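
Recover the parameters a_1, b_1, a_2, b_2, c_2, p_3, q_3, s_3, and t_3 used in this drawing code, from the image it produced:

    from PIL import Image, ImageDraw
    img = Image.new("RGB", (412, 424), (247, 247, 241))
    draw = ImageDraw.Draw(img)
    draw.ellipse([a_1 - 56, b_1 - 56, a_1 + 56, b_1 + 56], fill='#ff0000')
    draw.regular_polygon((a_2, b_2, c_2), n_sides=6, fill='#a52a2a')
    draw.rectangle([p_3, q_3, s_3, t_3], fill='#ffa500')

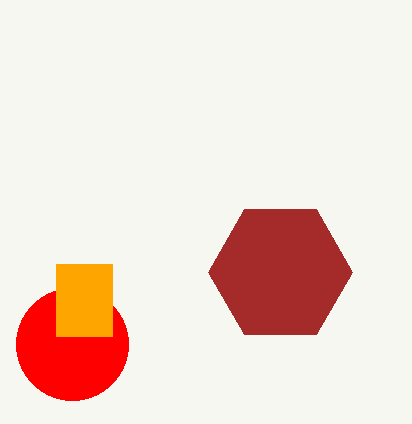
a_1 = 72, b_1 = 344, a_2 = 280, b_2 = 272, c_2 = 72, p_3 = 56, q_3 = 264, s_3 = 112, t_3 = 336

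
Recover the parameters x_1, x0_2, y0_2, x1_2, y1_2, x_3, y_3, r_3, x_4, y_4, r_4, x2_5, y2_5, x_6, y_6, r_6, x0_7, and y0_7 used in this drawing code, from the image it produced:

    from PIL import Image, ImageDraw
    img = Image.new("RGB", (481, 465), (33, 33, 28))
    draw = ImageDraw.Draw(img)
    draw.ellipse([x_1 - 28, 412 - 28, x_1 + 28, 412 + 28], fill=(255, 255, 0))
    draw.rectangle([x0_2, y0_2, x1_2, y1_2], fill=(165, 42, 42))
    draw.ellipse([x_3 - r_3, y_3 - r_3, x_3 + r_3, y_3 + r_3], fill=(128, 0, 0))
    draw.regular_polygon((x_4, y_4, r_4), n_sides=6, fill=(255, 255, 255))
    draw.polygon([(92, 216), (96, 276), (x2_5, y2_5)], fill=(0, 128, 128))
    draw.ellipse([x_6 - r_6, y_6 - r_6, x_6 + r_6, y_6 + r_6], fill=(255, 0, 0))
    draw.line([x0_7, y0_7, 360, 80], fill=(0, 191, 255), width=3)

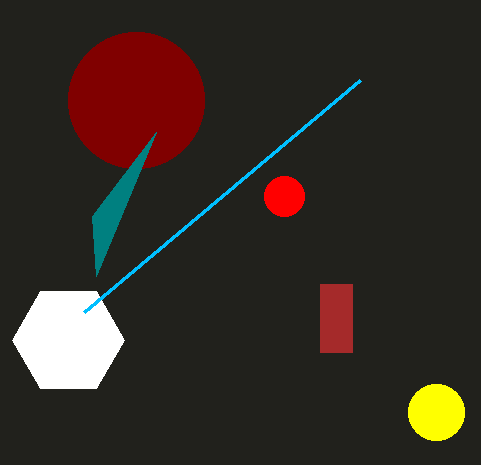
x_1 = 436, x0_2 = 320, y0_2 = 284, x1_2 = 352, y1_2 = 352, x_3 = 136, y_3 = 100, r_3 = 68, x_4 = 68, y_4 = 340, r_4 = 56, x2_5 = 156, y2_5 = 132, x_6 = 284, y_6 = 196, r_6 = 20, x0_7 = 84, y0_7 = 312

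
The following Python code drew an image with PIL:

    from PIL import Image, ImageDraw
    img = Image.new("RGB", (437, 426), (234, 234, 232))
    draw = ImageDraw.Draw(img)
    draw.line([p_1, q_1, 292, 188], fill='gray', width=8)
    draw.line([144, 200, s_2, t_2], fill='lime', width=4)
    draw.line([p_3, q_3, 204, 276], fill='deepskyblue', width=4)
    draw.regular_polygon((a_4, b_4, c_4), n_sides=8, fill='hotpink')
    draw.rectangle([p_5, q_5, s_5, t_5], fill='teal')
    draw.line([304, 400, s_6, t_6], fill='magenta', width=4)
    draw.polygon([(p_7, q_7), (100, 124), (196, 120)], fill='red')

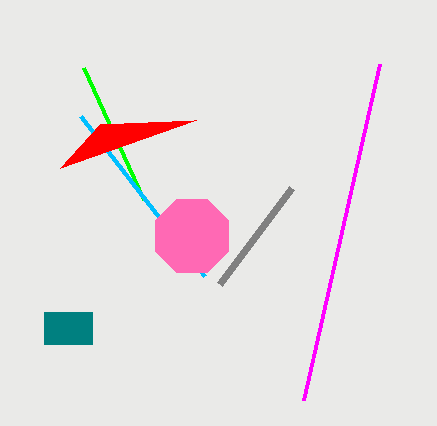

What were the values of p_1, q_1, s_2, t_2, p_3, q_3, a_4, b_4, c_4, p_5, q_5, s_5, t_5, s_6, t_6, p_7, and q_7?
p_1 = 220
q_1 = 284
s_2 = 84
t_2 = 68
p_3 = 80
q_3 = 116
a_4 = 192
b_4 = 236
c_4 = 40
p_5 = 44
q_5 = 312
s_5 = 92
t_5 = 344
s_6 = 380
t_6 = 64
p_7 = 60
q_7 = 168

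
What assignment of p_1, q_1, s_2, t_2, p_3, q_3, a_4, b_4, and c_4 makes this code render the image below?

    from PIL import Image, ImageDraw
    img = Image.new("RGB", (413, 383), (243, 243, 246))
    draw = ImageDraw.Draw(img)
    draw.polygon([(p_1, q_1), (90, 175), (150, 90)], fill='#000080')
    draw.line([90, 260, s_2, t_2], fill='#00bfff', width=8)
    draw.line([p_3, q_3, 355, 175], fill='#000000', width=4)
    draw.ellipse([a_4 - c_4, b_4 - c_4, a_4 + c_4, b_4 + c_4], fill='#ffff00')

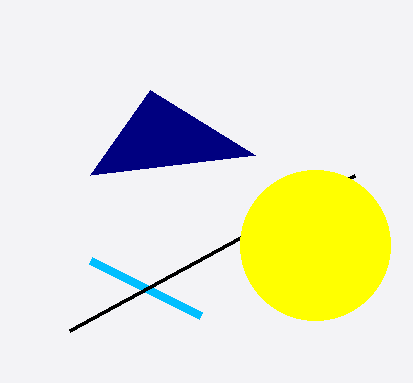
p_1 = 255
q_1 = 155
s_2 = 200
t_2 = 315
p_3 = 70
q_3 = 330
a_4 = 315
b_4 = 245
c_4 = 75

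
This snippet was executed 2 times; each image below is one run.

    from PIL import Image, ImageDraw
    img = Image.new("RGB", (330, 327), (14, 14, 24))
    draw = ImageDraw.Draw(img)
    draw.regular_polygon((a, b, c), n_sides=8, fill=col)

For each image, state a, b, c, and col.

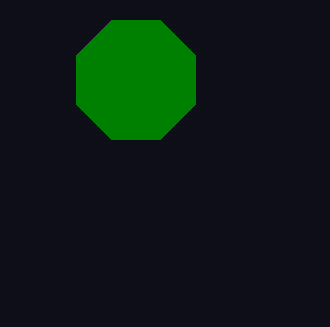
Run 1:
a = 136
b = 80
c = 64
col = 'green'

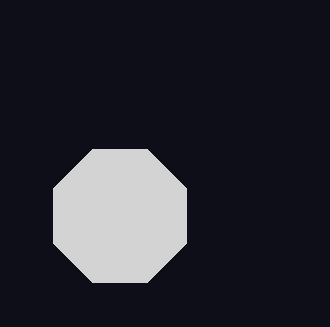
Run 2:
a = 120; b = 216; c = 72; col = 'lightgray'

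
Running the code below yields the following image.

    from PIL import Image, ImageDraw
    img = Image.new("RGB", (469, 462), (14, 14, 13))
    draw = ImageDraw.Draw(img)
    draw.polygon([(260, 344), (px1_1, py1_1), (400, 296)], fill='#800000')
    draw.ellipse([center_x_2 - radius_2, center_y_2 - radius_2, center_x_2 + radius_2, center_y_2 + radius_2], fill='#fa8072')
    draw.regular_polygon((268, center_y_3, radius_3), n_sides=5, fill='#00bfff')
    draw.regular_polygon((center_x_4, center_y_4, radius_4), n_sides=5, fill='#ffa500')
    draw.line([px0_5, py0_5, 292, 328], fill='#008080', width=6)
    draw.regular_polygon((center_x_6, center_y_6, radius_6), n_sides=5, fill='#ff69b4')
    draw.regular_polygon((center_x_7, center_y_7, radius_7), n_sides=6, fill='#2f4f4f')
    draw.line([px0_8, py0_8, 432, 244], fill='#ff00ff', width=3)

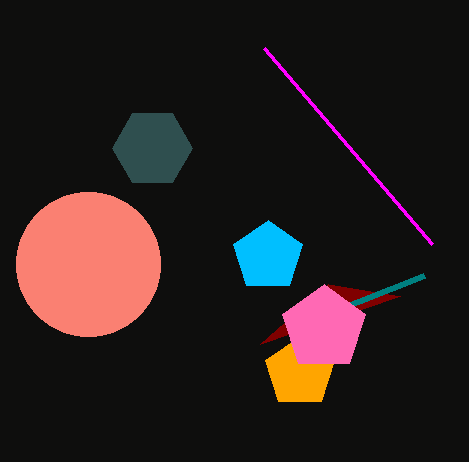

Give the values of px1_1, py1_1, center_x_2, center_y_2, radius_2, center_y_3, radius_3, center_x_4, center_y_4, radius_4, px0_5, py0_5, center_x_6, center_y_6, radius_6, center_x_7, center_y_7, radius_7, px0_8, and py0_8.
px1_1 = 328
py1_1 = 284
center_x_2 = 88
center_y_2 = 264
radius_2 = 72
center_y_3 = 256
radius_3 = 36
center_x_4 = 300
center_y_4 = 372
radius_4 = 36
px0_5 = 424
py0_5 = 276
center_x_6 = 324
center_y_6 = 328
radius_6 = 44
center_x_7 = 152
center_y_7 = 148
radius_7 = 40
px0_8 = 264
py0_8 = 48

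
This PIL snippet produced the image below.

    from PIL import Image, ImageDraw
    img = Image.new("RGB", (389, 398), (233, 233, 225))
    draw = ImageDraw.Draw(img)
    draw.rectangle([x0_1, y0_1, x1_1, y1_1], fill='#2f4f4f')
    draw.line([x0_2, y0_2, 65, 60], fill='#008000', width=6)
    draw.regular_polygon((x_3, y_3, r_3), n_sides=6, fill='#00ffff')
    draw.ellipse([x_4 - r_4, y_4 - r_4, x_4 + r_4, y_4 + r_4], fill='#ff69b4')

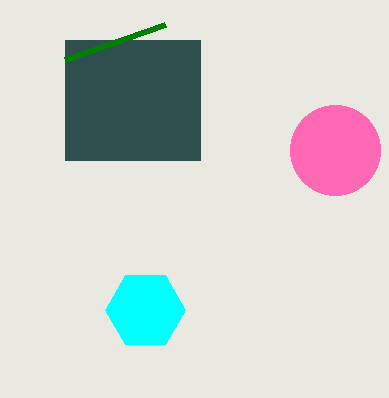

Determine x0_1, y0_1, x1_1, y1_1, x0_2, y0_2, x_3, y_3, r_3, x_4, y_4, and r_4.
x0_1 = 65; y0_1 = 40; x1_1 = 200; y1_1 = 160; x0_2 = 165; y0_2 = 25; x_3 = 145; y_3 = 310; r_3 = 40; x_4 = 335; y_4 = 150; r_4 = 45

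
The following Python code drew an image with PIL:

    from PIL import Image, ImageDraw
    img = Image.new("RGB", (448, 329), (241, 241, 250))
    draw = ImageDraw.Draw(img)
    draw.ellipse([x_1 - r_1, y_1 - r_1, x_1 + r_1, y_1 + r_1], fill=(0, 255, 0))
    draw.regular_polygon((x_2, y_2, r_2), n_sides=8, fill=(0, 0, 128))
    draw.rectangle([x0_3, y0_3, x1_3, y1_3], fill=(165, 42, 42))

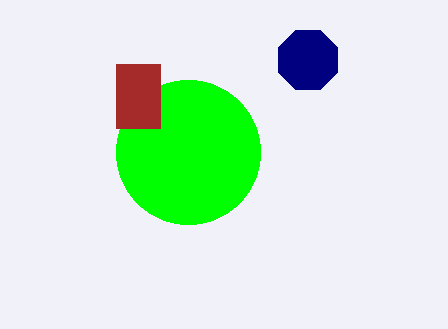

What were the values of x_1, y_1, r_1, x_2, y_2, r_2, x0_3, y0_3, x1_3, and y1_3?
x_1 = 188; y_1 = 152; r_1 = 72; x_2 = 308; y_2 = 60; r_2 = 32; x0_3 = 116; y0_3 = 64; x1_3 = 160; y1_3 = 128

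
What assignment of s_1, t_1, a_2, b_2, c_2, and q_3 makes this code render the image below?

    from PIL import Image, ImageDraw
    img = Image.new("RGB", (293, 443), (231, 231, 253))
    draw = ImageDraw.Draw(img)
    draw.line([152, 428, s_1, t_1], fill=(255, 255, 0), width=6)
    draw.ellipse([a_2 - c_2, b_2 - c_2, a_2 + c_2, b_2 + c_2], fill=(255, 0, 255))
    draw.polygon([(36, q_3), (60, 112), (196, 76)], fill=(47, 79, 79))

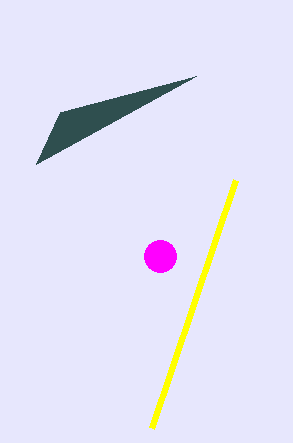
s_1 = 236, t_1 = 180, a_2 = 160, b_2 = 256, c_2 = 16, q_3 = 164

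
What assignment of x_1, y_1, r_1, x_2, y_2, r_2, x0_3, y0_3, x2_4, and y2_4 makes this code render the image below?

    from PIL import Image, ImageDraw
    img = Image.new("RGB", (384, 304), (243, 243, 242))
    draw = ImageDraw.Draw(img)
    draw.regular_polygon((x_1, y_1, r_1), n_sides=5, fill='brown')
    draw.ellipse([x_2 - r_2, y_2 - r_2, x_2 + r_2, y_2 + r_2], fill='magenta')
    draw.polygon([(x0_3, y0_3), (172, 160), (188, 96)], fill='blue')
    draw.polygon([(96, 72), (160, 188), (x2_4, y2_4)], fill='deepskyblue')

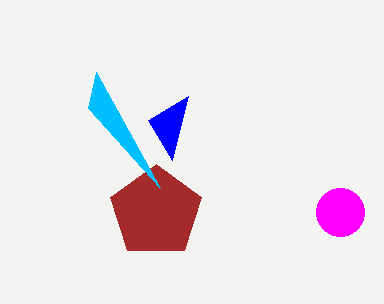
x_1 = 156; y_1 = 212; r_1 = 48; x_2 = 340; y_2 = 212; r_2 = 24; x0_3 = 148; y0_3 = 120; x2_4 = 88; y2_4 = 108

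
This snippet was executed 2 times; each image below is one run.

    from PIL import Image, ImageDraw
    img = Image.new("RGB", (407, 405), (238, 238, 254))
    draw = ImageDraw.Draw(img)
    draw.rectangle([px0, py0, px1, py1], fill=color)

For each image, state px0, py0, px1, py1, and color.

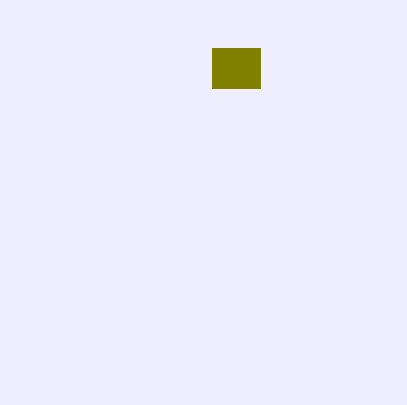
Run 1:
px0 = 212, py0 = 48, px1 = 260, py1 = 88, color = 'olive'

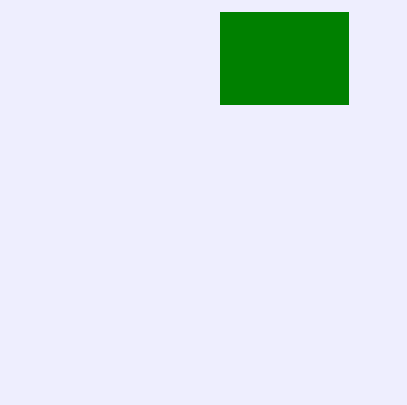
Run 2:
px0 = 220; py0 = 12; px1 = 348; py1 = 104; color = 'green'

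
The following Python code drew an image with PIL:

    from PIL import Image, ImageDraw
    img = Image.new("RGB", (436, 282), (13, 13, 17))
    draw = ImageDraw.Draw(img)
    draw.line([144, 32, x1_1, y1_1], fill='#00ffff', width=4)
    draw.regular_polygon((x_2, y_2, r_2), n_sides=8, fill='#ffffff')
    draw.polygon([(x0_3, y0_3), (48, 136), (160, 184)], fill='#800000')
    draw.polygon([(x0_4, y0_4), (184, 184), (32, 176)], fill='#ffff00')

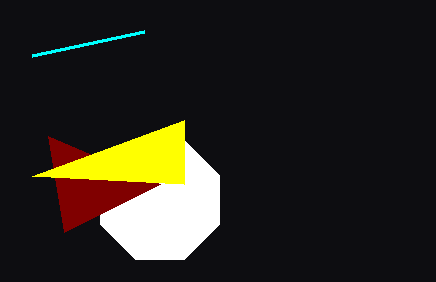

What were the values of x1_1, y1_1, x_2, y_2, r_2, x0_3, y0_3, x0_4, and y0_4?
x1_1 = 32; y1_1 = 56; x_2 = 160; y_2 = 200; r_2 = 64; x0_3 = 64; y0_3 = 232; x0_4 = 184; y0_4 = 120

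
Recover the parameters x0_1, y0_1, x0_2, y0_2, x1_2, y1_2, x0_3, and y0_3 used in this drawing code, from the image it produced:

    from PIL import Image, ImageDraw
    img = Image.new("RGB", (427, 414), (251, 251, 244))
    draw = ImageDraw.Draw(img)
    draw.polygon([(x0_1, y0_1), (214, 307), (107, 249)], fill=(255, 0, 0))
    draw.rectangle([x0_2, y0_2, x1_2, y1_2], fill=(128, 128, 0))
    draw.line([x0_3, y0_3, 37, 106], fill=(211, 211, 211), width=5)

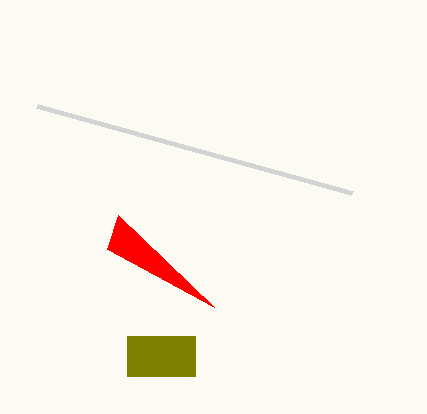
x0_1 = 118
y0_1 = 215
x0_2 = 127
y0_2 = 336
x1_2 = 195
y1_2 = 376
x0_3 = 352
y0_3 = 193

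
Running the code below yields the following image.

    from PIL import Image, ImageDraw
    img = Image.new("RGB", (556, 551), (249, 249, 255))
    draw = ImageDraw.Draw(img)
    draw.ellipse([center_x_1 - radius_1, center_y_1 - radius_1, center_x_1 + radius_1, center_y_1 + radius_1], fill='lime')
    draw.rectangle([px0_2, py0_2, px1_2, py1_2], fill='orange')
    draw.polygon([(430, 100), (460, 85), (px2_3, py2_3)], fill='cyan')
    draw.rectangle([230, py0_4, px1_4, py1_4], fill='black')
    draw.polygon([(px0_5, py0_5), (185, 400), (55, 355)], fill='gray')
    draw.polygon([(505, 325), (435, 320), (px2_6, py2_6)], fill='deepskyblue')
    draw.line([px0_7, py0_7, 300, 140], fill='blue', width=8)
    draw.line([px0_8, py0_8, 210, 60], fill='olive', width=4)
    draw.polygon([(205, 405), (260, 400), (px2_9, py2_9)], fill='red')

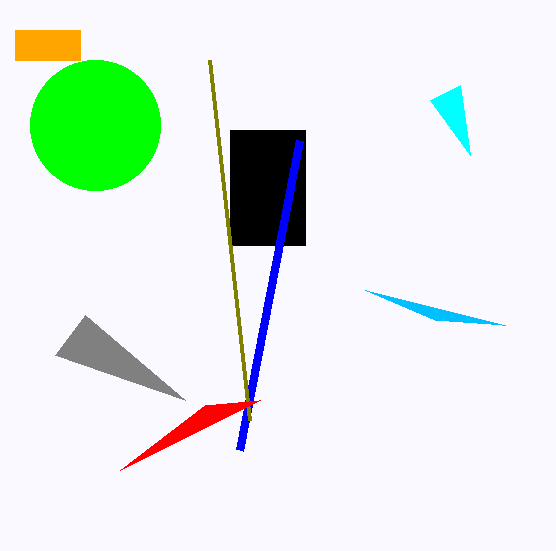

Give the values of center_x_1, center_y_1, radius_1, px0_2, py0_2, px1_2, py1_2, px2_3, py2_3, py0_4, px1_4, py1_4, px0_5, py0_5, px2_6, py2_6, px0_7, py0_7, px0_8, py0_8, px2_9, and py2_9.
center_x_1 = 95, center_y_1 = 125, radius_1 = 65, px0_2 = 15, py0_2 = 30, px1_2 = 80, py1_2 = 60, px2_3 = 470, py2_3 = 155, py0_4 = 130, px1_4 = 305, py1_4 = 245, px0_5 = 85, py0_5 = 315, px2_6 = 365, py2_6 = 290, px0_7 = 240, py0_7 = 450, px0_8 = 250, py0_8 = 420, px2_9 = 120, py2_9 = 470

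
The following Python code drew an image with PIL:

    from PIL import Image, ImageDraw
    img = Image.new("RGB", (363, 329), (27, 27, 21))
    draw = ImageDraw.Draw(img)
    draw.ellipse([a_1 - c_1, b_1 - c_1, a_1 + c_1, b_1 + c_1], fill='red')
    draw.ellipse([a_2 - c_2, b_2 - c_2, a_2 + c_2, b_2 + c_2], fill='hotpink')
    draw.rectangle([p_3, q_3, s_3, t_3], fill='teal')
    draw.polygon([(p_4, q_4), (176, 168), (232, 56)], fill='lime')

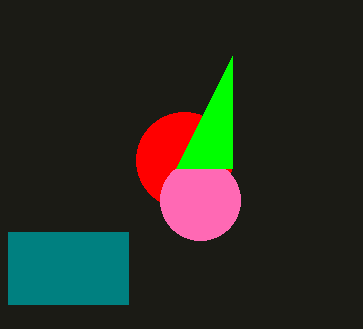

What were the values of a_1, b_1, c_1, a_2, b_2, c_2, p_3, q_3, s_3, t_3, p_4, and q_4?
a_1 = 184
b_1 = 160
c_1 = 48
a_2 = 200
b_2 = 200
c_2 = 40
p_3 = 8
q_3 = 232
s_3 = 128
t_3 = 304
p_4 = 232
q_4 = 168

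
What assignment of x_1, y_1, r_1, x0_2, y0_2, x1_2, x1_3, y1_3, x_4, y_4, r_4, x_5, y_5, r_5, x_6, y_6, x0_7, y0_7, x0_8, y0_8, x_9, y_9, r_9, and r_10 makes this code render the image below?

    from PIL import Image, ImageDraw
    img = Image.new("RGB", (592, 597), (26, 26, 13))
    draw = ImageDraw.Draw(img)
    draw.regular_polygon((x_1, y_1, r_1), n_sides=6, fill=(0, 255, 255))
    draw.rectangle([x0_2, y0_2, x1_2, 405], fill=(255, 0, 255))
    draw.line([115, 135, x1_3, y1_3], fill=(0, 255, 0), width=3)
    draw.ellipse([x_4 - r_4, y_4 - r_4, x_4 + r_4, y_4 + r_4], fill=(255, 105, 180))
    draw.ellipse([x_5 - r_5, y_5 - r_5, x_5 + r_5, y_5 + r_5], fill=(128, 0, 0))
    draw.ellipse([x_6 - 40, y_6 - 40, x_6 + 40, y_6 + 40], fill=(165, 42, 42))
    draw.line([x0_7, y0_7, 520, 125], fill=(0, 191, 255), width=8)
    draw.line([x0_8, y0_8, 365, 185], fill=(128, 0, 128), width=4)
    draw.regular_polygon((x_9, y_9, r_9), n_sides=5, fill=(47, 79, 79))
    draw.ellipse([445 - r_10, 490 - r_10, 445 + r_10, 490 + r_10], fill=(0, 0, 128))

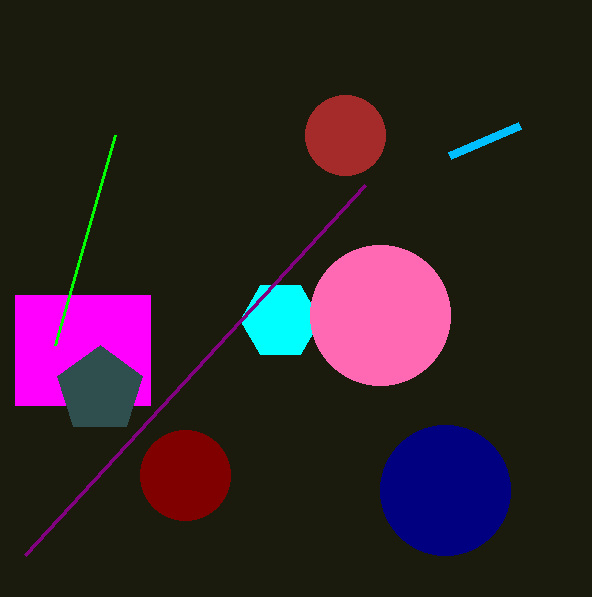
x_1 = 280, y_1 = 320, r_1 = 40, x0_2 = 15, y0_2 = 295, x1_2 = 150, x1_3 = 55, y1_3 = 345, x_4 = 380, y_4 = 315, r_4 = 70, x_5 = 185, y_5 = 475, r_5 = 45, x_6 = 345, y_6 = 135, x0_7 = 450, y0_7 = 155, x0_8 = 25, y0_8 = 555, x_9 = 100, y_9 = 390, r_9 = 45, r_10 = 65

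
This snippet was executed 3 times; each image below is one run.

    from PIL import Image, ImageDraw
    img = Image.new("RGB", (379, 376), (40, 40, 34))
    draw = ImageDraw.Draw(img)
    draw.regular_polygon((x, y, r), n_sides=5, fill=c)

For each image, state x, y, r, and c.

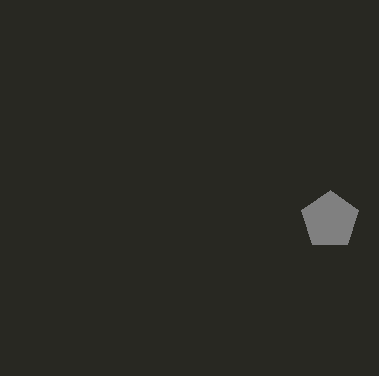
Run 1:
x = 330, y = 220, r = 30, c = 'gray'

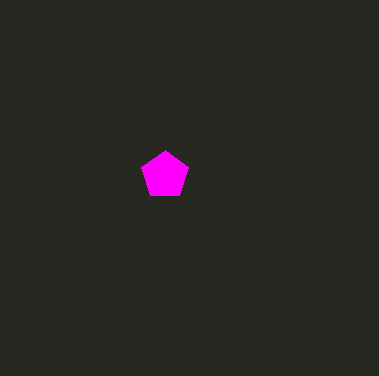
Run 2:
x = 165
y = 175
r = 25
c = 'magenta'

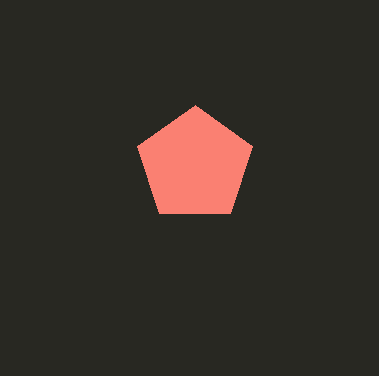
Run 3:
x = 195, y = 165, r = 60, c = 'salmon'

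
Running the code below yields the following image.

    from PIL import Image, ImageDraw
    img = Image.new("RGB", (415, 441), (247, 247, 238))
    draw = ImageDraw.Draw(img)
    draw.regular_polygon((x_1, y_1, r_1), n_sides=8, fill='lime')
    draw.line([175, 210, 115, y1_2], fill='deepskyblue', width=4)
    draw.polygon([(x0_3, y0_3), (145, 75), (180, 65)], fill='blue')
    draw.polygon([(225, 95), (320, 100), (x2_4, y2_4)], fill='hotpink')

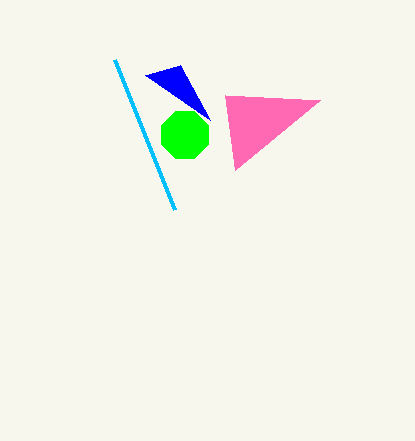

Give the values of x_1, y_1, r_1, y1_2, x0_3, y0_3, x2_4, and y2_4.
x_1 = 185
y_1 = 135
r_1 = 25
y1_2 = 60
x0_3 = 210
y0_3 = 120
x2_4 = 235
y2_4 = 170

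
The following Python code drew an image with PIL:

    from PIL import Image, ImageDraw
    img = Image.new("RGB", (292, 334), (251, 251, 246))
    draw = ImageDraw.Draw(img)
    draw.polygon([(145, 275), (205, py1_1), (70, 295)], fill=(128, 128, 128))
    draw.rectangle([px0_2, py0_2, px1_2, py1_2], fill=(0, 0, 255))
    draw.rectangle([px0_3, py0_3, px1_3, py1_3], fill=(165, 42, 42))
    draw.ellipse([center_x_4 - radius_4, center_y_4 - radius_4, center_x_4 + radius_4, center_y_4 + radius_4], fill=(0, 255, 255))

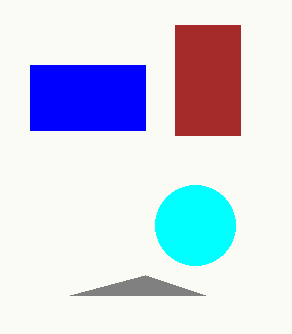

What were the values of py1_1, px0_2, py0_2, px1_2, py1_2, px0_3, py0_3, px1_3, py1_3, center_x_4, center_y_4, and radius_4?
py1_1 = 295, px0_2 = 30, py0_2 = 65, px1_2 = 145, py1_2 = 130, px0_3 = 175, py0_3 = 25, px1_3 = 240, py1_3 = 135, center_x_4 = 195, center_y_4 = 225, radius_4 = 40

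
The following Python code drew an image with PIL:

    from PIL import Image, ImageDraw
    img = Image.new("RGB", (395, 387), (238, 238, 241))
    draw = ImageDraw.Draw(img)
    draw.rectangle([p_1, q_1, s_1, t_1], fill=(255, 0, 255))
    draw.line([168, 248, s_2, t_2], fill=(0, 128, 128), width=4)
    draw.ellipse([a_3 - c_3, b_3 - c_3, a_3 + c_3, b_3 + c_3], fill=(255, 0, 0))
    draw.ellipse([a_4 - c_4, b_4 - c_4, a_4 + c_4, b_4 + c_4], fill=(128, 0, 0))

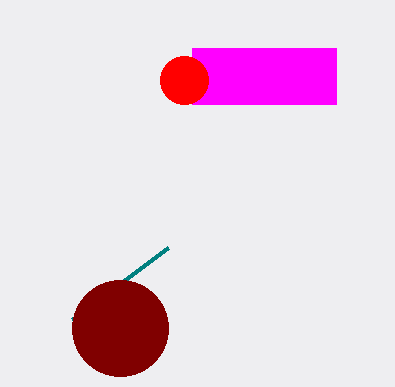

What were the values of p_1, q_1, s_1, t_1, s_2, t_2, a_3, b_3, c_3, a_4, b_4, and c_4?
p_1 = 192
q_1 = 48
s_1 = 336
t_1 = 104
s_2 = 72
t_2 = 320
a_3 = 184
b_3 = 80
c_3 = 24
a_4 = 120
b_4 = 328
c_4 = 48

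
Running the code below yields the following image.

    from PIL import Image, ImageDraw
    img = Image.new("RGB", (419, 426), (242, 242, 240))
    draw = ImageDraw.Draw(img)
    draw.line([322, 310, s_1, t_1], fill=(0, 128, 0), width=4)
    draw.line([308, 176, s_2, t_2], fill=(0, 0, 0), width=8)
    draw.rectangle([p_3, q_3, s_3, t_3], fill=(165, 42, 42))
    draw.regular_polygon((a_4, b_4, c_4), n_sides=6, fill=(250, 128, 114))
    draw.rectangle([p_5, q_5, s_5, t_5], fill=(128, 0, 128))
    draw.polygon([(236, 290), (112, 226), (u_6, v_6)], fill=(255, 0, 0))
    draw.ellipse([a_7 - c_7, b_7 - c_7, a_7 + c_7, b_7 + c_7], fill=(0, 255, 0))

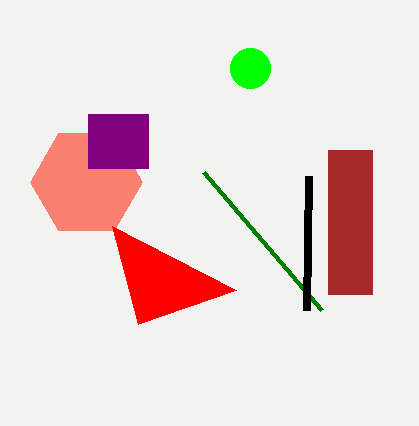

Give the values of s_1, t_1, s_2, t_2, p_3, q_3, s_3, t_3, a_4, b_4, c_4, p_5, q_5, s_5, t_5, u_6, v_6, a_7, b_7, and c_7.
s_1 = 204
t_1 = 172
s_2 = 306
t_2 = 310
p_3 = 328
q_3 = 150
s_3 = 372
t_3 = 294
a_4 = 86
b_4 = 182
c_4 = 56
p_5 = 88
q_5 = 114
s_5 = 148
t_5 = 168
u_6 = 138
v_6 = 324
a_7 = 250
b_7 = 68
c_7 = 20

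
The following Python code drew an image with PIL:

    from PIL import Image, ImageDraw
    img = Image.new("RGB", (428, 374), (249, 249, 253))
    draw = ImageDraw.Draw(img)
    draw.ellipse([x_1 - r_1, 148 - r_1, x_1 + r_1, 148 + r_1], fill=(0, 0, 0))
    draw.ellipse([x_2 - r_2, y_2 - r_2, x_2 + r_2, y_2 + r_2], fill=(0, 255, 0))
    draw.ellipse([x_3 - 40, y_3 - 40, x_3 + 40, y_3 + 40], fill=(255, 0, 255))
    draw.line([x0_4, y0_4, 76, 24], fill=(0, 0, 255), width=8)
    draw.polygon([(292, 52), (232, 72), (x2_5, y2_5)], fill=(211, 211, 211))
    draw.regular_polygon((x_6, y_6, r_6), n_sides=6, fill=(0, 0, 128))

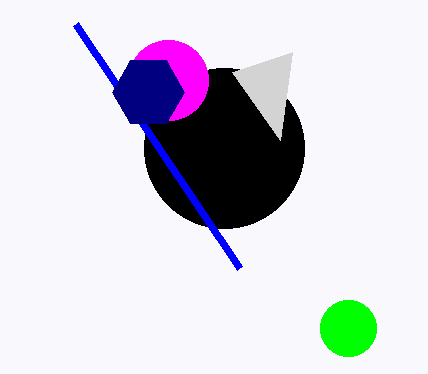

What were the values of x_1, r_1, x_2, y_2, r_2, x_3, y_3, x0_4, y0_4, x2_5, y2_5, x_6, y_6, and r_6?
x_1 = 224, r_1 = 80, x_2 = 348, y_2 = 328, r_2 = 28, x_3 = 168, y_3 = 80, x0_4 = 240, y0_4 = 268, x2_5 = 280, y2_5 = 140, x_6 = 148, y_6 = 92, r_6 = 36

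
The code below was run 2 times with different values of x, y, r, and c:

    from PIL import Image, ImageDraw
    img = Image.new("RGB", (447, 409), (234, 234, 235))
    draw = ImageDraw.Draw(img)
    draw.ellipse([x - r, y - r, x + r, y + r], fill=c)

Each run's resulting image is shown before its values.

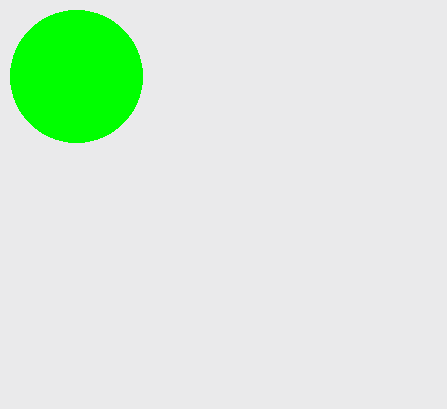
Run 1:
x = 76
y = 76
r = 66
c = 'lime'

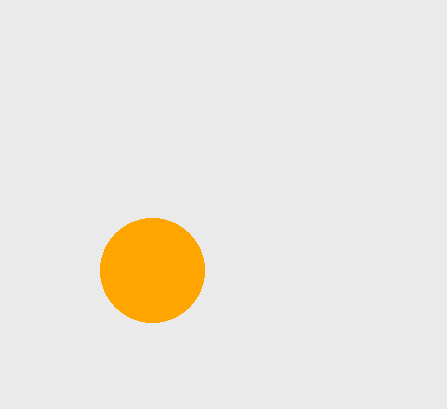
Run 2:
x = 152
y = 270
r = 52
c = 'orange'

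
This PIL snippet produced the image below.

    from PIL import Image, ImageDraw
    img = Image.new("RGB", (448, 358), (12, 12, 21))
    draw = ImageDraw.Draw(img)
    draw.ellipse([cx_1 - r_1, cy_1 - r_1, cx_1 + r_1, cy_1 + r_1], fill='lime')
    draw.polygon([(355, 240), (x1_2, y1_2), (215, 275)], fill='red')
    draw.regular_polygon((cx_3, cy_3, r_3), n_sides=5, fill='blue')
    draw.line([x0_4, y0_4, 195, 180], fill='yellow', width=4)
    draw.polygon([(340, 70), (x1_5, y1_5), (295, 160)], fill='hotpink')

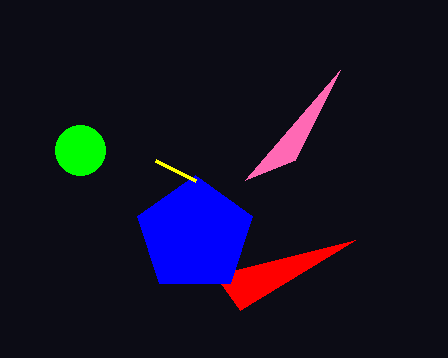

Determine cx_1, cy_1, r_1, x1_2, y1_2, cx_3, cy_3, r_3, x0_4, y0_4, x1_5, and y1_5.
cx_1 = 80
cy_1 = 150
r_1 = 25
x1_2 = 240
y1_2 = 310
cx_3 = 195
cy_3 = 235
r_3 = 60
x0_4 = 155
y0_4 = 160
x1_5 = 245
y1_5 = 180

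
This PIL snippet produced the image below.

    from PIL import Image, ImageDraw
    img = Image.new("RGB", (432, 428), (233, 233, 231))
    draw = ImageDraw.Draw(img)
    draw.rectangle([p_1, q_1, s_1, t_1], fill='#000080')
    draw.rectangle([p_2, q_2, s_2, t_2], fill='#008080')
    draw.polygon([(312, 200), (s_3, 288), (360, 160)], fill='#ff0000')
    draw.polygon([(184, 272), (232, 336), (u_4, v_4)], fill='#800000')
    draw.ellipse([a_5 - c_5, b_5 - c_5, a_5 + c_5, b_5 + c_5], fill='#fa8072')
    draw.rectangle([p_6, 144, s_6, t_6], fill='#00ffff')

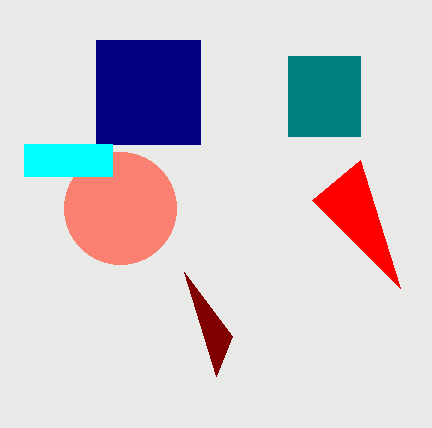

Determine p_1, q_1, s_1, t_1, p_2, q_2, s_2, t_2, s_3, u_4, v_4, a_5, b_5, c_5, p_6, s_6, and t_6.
p_1 = 96; q_1 = 40; s_1 = 200; t_1 = 144; p_2 = 288; q_2 = 56; s_2 = 360; t_2 = 136; s_3 = 400; u_4 = 216; v_4 = 376; a_5 = 120; b_5 = 208; c_5 = 56; p_6 = 24; s_6 = 112; t_6 = 176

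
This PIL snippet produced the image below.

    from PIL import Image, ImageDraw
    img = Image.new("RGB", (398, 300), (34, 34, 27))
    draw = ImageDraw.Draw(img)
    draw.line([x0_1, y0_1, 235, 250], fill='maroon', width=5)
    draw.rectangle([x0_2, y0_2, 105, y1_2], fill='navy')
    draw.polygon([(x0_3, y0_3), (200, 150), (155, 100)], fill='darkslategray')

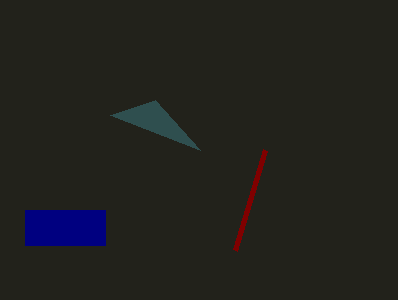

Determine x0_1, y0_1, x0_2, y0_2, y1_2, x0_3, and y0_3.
x0_1 = 265
y0_1 = 150
x0_2 = 25
y0_2 = 210
y1_2 = 245
x0_3 = 110
y0_3 = 115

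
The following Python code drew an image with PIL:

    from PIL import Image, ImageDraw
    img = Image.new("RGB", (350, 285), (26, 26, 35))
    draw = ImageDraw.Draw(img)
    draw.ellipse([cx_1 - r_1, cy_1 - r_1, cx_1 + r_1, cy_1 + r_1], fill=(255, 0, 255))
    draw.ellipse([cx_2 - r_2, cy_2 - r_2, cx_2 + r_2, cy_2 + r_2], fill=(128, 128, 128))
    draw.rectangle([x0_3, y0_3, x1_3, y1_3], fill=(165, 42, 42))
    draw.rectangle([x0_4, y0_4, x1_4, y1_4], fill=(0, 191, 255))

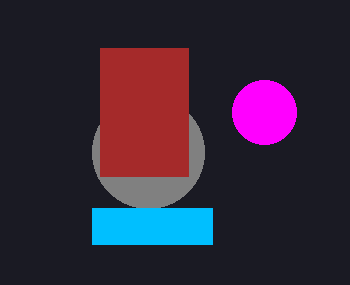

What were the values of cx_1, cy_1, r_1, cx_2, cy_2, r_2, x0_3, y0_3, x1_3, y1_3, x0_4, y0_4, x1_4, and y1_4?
cx_1 = 264
cy_1 = 112
r_1 = 32
cx_2 = 148
cy_2 = 152
r_2 = 56
x0_3 = 100
y0_3 = 48
x1_3 = 188
y1_3 = 176
x0_4 = 92
y0_4 = 208
x1_4 = 212
y1_4 = 244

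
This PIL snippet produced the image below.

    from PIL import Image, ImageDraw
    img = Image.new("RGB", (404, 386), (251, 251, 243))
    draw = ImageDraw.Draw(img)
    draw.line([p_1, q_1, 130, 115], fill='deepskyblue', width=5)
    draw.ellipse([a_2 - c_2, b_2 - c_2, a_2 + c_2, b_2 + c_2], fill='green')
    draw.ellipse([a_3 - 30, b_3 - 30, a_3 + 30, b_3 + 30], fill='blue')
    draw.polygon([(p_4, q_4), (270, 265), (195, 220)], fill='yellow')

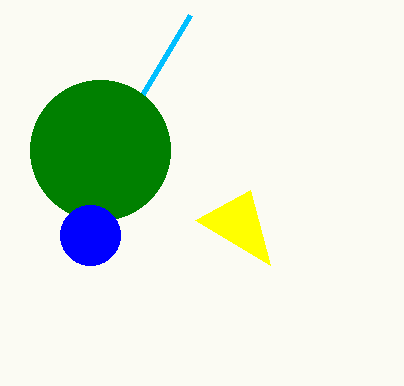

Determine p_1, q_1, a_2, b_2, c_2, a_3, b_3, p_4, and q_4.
p_1 = 190
q_1 = 15
a_2 = 100
b_2 = 150
c_2 = 70
a_3 = 90
b_3 = 235
p_4 = 250
q_4 = 190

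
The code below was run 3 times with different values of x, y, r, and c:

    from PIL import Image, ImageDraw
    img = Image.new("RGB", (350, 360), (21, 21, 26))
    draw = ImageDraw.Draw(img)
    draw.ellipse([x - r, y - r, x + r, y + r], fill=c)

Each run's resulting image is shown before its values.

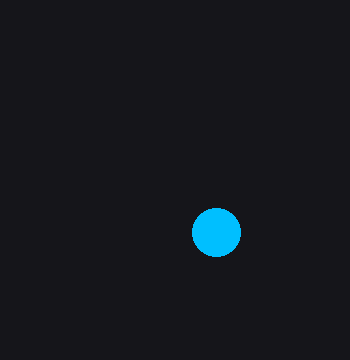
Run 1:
x = 216
y = 232
r = 24
c = 'deepskyblue'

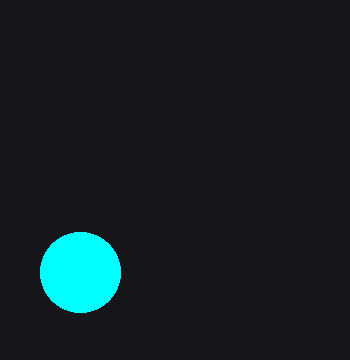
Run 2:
x = 80, y = 272, r = 40, c = 'cyan'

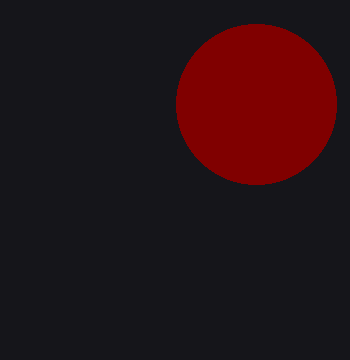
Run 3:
x = 256
y = 104
r = 80
c = 'maroon'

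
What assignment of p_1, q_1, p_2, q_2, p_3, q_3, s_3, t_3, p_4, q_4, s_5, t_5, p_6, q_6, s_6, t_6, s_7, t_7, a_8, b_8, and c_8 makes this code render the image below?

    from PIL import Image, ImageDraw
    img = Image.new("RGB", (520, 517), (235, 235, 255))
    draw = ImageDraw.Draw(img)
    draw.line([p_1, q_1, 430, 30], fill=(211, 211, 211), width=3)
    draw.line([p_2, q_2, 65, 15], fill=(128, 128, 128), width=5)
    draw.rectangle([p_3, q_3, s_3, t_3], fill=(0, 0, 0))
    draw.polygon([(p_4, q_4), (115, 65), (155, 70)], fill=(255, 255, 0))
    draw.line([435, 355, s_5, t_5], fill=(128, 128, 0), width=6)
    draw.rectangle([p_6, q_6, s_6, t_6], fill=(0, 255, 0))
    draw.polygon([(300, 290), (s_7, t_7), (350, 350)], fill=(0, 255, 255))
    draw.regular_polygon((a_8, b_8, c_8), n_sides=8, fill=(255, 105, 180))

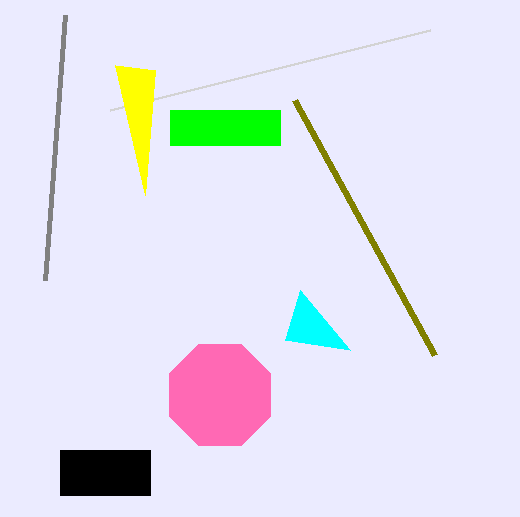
p_1 = 110
q_1 = 110
p_2 = 45
q_2 = 280
p_3 = 60
q_3 = 450
s_3 = 150
t_3 = 495
p_4 = 145
q_4 = 195
s_5 = 295
t_5 = 100
p_6 = 170
q_6 = 110
s_6 = 280
t_6 = 145
s_7 = 285
t_7 = 340
a_8 = 220
b_8 = 395
c_8 = 55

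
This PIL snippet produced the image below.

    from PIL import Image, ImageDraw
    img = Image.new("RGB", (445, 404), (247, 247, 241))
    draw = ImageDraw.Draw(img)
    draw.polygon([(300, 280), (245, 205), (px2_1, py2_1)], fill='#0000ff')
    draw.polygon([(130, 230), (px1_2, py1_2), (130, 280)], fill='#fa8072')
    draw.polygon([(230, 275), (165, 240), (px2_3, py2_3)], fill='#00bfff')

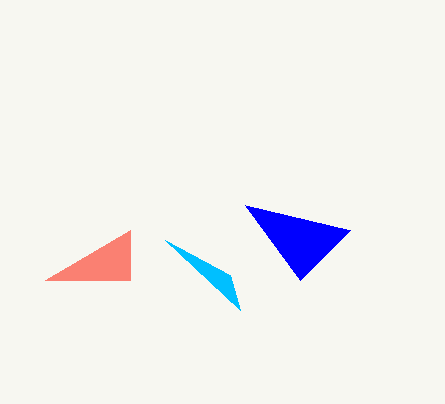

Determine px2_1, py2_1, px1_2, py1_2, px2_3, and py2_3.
px2_1 = 350; py2_1 = 230; px1_2 = 45; py1_2 = 280; px2_3 = 240; py2_3 = 310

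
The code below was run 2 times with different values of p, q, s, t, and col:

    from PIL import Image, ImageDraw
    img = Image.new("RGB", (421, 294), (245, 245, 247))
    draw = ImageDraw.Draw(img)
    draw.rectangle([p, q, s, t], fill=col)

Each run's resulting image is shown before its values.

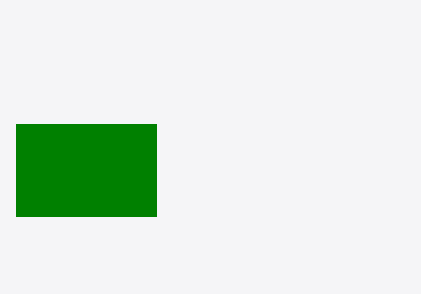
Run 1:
p = 16, q = 124, s = 156, t = 216, col = 'green'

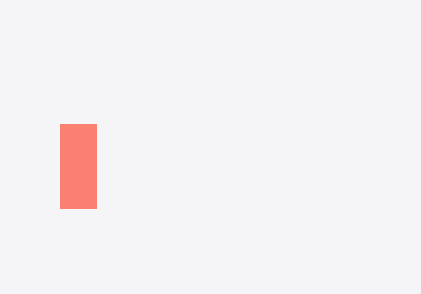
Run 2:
p = 60; q = 124; s = 96; t = 208; col = 'salmon'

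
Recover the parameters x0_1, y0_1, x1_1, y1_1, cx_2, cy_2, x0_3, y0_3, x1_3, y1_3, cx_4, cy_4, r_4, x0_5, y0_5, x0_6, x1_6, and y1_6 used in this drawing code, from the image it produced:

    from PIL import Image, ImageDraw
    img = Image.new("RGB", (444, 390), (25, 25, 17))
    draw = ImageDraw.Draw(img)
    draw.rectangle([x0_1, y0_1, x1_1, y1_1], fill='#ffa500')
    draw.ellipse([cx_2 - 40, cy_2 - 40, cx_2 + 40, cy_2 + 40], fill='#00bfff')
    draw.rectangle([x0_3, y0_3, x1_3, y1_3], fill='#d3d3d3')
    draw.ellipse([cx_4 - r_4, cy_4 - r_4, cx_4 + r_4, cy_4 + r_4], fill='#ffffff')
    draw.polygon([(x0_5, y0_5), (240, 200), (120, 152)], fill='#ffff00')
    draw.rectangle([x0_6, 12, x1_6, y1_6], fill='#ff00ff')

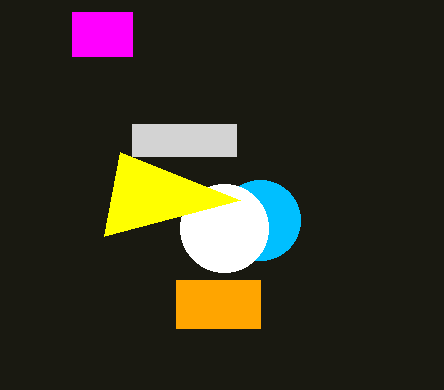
x0_1 = 176, y0_1 = 280, x1_1 = 260, y1_1 = 328, cx_2 = 260, cy_2 = 220, x0_3 = 132, y0_3 = 124, x1_3 = 236, y1_3 = 156, cx_4 = 224, cy_4 = 228, r_4 = 44, x0_5 = 104, y0_5 = 236, x0_6 = 72, x1_6 = 132, y1_6 = 56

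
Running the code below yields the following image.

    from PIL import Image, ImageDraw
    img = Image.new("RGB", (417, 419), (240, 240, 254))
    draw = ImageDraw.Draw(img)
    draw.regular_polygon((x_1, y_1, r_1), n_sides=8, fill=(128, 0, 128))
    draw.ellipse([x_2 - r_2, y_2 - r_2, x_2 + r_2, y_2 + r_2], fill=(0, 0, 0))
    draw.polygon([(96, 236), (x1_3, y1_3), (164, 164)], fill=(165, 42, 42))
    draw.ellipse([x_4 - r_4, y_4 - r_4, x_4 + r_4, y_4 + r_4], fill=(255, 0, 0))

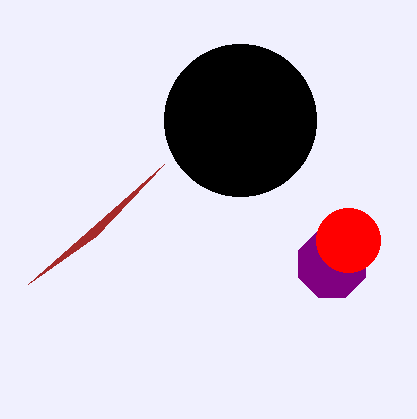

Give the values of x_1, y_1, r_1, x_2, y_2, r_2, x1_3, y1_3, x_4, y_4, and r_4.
x_1 = 332
y_1 = 264
r_1 = 36
x_2 = 240
y_2 = 120
r_2 = 76
x1_3 = 28
y1_3 = 284
x_4 = 348
y_4 = 240
r_4 = 32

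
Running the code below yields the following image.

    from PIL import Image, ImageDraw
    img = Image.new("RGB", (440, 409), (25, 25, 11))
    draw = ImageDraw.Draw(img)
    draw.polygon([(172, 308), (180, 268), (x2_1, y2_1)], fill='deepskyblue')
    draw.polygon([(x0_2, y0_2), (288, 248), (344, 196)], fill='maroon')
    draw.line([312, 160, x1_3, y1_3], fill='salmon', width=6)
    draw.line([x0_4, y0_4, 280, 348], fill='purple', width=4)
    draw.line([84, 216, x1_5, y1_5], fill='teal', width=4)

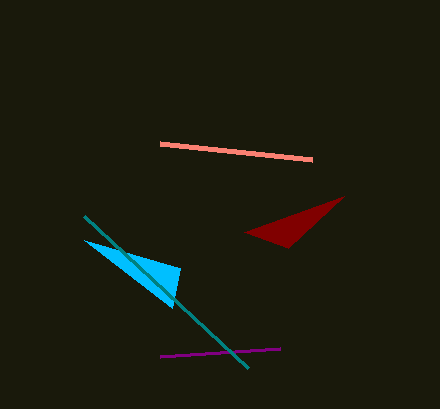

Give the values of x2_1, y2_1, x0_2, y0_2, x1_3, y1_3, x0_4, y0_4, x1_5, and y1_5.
x2_1 = 84; y2_1 = 240; x0_2 = 244; y0_2 = 232; x1_3 = 160; y1_3 = 144; x0_4 = 160; y0_4 = 356; x1_5 = 248; y1_5 = 368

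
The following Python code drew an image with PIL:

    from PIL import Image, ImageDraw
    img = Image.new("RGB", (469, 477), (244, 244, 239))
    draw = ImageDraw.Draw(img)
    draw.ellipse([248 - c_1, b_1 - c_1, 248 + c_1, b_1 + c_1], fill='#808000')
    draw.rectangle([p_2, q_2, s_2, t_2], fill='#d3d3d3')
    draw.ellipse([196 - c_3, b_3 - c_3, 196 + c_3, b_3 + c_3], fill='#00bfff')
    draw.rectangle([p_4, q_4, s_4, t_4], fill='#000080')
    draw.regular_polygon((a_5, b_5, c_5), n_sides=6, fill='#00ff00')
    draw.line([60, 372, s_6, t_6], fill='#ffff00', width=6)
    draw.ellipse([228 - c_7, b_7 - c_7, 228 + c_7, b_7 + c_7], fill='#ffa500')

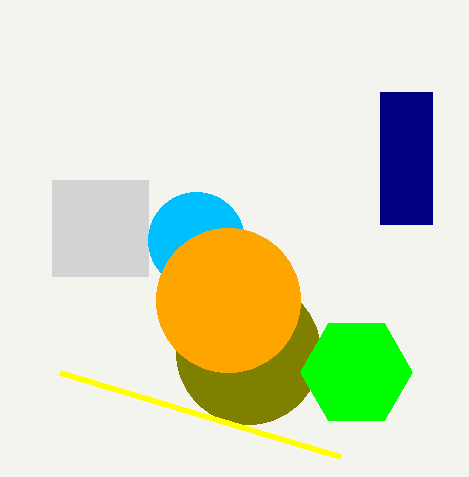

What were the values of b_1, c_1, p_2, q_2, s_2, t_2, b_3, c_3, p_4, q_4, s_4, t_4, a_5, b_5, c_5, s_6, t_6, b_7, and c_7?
b_1 = 352; c_1 = 72; p_2 = 52; q_2 = 180; s_2 = 148; t_2 = 276; b_3 = 240; c_3 = 48; p_4 = 380; q_4 = 92; s_4 = 432; t_4 = 224; a_5 = 356; b_5 = 372; c_5 = 56; s_6 = 340; t_6 = 456; b_7 = 300; c_7 = 72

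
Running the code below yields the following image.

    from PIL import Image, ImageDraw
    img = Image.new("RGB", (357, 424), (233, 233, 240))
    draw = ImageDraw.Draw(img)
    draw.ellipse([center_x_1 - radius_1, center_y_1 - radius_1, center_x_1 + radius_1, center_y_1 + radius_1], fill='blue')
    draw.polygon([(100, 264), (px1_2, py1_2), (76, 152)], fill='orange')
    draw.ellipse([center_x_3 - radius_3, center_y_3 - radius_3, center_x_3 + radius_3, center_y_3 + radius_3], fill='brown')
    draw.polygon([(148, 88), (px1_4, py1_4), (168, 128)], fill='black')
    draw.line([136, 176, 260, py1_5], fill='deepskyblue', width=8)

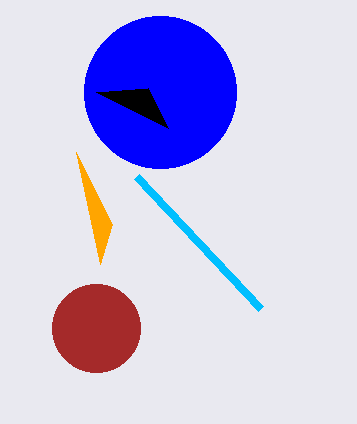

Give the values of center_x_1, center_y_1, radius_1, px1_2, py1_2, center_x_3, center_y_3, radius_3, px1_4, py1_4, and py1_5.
center_x_1 = 160; center_y_1 = 92; radius_1 = 76; px1_2 = 112; py1_2 = 224; center_x_3 = 96; center_y_3 = 328; radius_3 = 44; px1_4 = 96; py1_4 = 92; py1_5 = 308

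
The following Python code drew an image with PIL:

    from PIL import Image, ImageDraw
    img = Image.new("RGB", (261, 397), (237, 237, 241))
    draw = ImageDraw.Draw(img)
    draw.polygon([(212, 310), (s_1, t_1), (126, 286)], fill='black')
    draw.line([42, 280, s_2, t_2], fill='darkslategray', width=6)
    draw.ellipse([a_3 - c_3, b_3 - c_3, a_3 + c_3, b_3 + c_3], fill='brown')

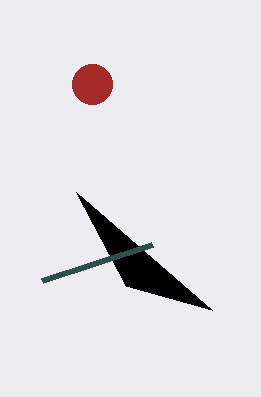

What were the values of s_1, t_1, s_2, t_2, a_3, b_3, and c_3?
s_1 = 76, t_1 = 192, s_2 = 152, t_2 = 244, a_3 = 92, b_3 = 84, c_3 = 20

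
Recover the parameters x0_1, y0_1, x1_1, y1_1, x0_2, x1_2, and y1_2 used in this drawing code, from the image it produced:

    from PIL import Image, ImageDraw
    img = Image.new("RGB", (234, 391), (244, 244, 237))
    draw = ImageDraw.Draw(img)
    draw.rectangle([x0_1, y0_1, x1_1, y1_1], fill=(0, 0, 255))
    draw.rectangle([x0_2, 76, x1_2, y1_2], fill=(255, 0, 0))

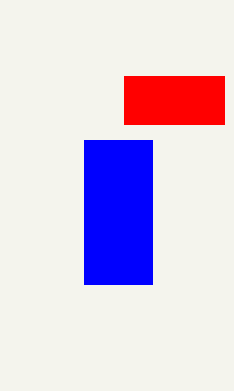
x0_1 = 84; y0_1 = 140; x1_1 = 152; y1_1 = 284; x0_2 = 124; x1_2 = 224; y1_2 = 124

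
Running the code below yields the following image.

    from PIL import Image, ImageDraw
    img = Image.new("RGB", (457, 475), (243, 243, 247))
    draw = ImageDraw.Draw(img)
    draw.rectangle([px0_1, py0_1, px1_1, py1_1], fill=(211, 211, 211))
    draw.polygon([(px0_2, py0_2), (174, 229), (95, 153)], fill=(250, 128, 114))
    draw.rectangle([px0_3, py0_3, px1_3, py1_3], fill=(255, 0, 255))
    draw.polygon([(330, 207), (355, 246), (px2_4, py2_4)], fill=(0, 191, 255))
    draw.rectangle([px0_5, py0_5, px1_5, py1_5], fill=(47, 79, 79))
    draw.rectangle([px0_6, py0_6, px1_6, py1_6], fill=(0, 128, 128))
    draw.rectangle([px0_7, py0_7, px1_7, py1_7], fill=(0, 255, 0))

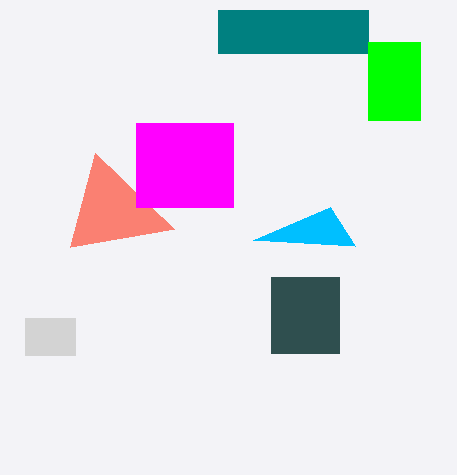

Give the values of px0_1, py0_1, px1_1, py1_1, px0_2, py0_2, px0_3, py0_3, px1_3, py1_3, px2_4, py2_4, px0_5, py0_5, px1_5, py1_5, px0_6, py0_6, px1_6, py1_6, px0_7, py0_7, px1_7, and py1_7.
px0_1 = 25; py0_1 = 318; px1_1 = 75; py1_1 = 355; px0_2 = 70; py0_2 = 247; px0_3 = 136; py0_3 = 123; px1_3 = 233; py1_3 = 207; px2_4 = 253; py2_4 = 240; px0_5 = 271; py0_5 = 277; px1_5 = 339; py1_5 = 353; px0_6 = 218; py0_6 = 10; px1_6 = 368; py1_6 = 53; px0_7 = 368; py0_7 = 42; px1_7 = 420; py1_7 = 120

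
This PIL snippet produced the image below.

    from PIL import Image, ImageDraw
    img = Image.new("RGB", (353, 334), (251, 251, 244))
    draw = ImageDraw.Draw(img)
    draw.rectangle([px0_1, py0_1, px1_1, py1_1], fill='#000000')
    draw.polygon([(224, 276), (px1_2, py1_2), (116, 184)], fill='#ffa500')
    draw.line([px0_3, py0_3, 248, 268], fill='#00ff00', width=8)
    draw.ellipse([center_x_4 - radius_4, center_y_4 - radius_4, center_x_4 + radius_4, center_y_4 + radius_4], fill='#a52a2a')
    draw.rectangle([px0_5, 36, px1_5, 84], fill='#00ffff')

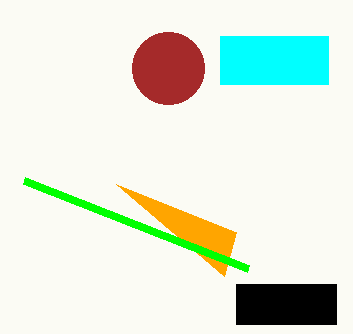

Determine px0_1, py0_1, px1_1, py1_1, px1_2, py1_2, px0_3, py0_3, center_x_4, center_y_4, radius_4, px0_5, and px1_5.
px0_1 = 236, py0_1 = 284, px1_1 = 336, py1_1 = 324, px1_2 = 236, py1_2 = 232, px0_3 = 24, py0_3 = 180, center_x_4 = 168, center_y_4 = 68, radius_4 = 36, px0_5 = 220, px1_5 = 328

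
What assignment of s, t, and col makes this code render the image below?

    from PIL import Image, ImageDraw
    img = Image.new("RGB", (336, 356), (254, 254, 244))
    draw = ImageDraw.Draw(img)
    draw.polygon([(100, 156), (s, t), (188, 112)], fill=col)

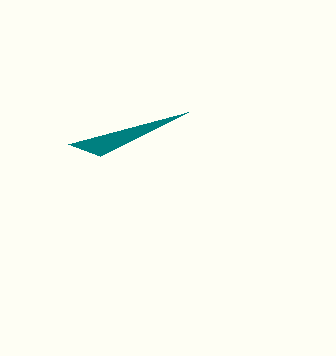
s = 68, t = 144, col = 'teal'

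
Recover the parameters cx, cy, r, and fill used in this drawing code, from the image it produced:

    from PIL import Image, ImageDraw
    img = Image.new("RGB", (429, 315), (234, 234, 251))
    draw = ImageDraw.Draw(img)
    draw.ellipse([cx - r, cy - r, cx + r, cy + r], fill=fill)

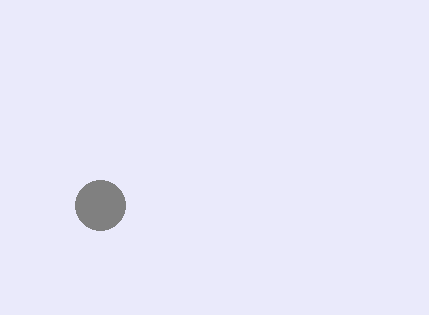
cx = 100, cy = 205, r = 25, fill = 'gray'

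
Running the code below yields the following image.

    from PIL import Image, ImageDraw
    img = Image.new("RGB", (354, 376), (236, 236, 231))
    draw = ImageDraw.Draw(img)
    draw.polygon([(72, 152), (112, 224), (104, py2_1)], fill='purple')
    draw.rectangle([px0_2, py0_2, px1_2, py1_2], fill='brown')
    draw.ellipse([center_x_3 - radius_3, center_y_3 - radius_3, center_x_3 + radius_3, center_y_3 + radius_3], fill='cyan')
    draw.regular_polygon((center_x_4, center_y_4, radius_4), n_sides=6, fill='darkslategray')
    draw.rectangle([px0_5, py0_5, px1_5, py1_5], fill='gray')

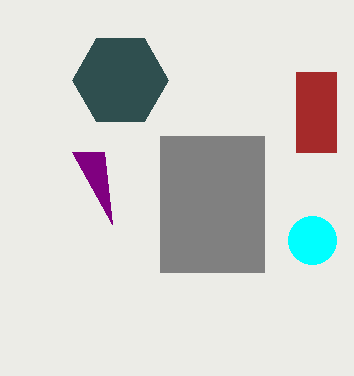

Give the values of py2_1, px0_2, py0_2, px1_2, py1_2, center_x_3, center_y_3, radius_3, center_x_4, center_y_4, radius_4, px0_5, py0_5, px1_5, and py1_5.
py2_1 = 152
px0_2 = 296
py0_2 = 72
px1_2 = 336
py1_2 = 152
center_x_3 = 312
center_y_3 = 240
radius_3 = 24
center_x_4 = 120
center_y_4 = 80
radius_4 = 48
px0_5 = 160
py0_5 = 136
px1_5 = 264
py1_5 = 272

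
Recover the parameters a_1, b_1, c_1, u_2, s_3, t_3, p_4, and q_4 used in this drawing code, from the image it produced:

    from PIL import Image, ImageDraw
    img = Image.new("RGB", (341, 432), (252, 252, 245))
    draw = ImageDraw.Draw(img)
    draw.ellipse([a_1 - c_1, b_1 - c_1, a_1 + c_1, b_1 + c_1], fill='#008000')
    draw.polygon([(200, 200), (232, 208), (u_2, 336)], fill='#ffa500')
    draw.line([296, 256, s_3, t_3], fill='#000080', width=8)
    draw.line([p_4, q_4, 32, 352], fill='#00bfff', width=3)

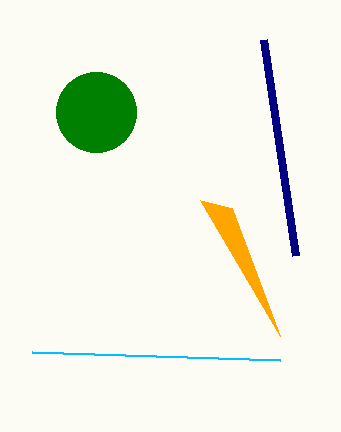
a_1 = 96
b_1 = 112
c_1 = 40
u_2 = 280
s_3 = 264
t_3 = 40
p_4 = 280
q_4 = 360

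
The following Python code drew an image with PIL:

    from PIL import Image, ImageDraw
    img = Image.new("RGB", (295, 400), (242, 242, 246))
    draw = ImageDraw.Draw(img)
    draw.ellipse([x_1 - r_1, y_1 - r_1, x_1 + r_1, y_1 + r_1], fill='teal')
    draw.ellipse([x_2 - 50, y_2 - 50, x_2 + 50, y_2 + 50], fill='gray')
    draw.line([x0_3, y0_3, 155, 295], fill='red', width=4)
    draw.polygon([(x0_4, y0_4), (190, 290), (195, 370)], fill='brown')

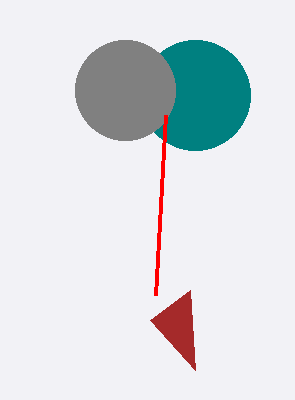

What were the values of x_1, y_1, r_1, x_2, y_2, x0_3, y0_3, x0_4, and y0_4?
x_1 = 195; y_1 = 95; r_1 = 55; x_2 = 125; y_2 = 90; x0_3 = 165; y0_3 = 115; x0_4 = 150; y0_4 = 320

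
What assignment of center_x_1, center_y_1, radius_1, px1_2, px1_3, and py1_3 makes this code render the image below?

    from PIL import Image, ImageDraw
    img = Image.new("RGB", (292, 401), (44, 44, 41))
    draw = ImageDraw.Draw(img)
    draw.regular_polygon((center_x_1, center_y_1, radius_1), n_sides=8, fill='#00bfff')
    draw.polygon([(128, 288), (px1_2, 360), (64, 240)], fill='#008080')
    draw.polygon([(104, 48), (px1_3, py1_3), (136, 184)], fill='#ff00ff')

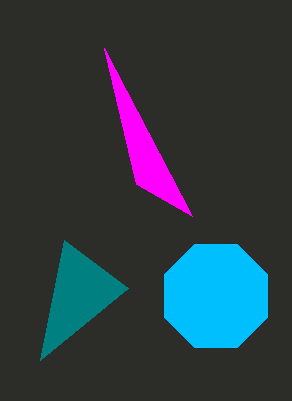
center_x_1 = 216, center_y_1 = 296, radius_1 = 56, px1_2 = 40, px1_3 = 192, py1_3 = 216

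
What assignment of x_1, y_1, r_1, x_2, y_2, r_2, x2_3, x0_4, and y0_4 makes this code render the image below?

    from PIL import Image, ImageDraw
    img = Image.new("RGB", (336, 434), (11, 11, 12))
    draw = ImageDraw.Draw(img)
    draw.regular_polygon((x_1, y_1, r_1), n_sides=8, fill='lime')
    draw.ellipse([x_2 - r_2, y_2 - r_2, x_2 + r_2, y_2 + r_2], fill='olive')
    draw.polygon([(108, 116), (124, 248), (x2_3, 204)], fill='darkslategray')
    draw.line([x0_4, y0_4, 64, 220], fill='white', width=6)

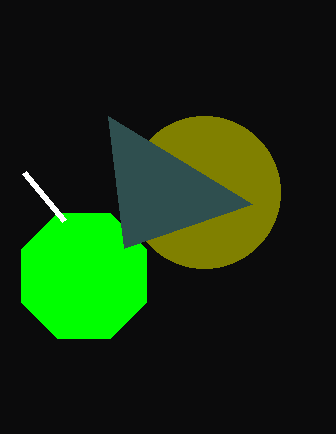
x_1 = 84, y_1 = 276, r_1 = 68, x_2 = 204, y_2 = 192, r_2 = 76, x2_3 = 252, x0_4 = 24, y0_4 = 172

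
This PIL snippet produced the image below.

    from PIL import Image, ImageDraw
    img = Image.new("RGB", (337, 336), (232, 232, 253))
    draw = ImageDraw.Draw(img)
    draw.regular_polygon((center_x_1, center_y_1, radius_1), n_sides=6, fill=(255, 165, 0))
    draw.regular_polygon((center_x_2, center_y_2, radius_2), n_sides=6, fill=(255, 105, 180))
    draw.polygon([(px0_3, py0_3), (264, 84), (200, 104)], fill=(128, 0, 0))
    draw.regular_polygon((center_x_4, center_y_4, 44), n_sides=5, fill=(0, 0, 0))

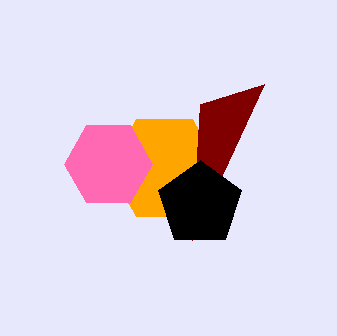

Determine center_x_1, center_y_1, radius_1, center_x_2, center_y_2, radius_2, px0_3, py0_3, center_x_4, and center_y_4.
center_x_1 = 164
center_y_1 = 168
radius_1 = 56
center_x_2 = 108
center_y_2 = 164
radius_2 = 44
px0_3 = 192
py0_3 = 240
center_x_4 = 200
center_y_4 = 204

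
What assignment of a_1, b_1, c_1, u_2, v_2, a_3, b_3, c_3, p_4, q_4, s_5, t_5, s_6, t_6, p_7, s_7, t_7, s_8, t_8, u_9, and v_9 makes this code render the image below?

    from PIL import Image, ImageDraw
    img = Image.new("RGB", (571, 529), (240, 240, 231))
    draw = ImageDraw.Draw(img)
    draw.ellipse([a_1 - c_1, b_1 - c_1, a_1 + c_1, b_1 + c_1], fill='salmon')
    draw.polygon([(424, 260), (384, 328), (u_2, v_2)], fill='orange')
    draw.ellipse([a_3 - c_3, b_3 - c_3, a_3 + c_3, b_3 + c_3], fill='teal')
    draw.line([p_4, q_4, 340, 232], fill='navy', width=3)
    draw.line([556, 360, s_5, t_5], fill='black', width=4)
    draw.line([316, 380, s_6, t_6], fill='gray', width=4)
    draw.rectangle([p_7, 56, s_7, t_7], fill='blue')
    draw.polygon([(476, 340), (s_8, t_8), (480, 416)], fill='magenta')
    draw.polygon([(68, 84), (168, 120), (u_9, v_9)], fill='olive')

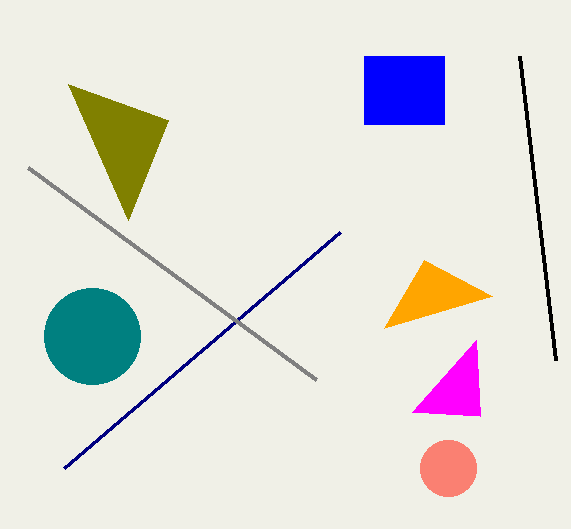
a_1 = 448; b_1 = 468; c_1 = 28; u_2 = 492; v_2 = 296; a_3 = 92; b_3 = 336; c_3 = 48; p_4 = 64; q_4 = 468; s_5 = 520; t_5 = 56; s_6 = 28; t_6 = 168; p_7 = 364; s_7 = 444; t_7 = 124; s_8 = 412; t_8 = 412; u_9 = 128; v_9 = 220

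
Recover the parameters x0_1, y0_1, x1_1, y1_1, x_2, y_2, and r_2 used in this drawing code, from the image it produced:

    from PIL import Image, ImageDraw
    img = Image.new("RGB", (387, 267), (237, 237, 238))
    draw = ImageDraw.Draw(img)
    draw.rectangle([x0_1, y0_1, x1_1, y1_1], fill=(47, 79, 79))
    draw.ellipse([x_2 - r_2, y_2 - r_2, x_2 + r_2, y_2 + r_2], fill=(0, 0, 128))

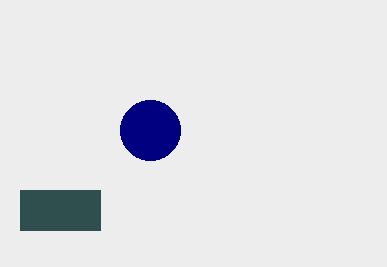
x0_1 = 20
y0_1 = 190
x1_1 = 100
y1_1 = 230
x_2 = 150
y_2 = 130
r_2 = 30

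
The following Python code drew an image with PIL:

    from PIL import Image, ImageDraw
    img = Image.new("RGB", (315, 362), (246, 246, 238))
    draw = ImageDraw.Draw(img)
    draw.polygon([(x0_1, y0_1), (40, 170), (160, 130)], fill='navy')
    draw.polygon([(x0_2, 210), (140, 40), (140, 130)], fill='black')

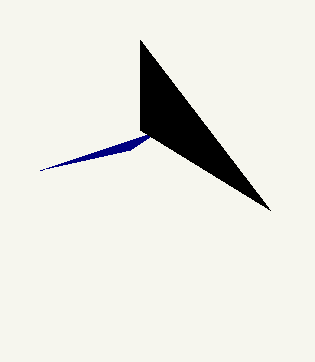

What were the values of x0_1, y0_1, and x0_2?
x0_1 = 130; y0_1 = 150; x0_2 = 270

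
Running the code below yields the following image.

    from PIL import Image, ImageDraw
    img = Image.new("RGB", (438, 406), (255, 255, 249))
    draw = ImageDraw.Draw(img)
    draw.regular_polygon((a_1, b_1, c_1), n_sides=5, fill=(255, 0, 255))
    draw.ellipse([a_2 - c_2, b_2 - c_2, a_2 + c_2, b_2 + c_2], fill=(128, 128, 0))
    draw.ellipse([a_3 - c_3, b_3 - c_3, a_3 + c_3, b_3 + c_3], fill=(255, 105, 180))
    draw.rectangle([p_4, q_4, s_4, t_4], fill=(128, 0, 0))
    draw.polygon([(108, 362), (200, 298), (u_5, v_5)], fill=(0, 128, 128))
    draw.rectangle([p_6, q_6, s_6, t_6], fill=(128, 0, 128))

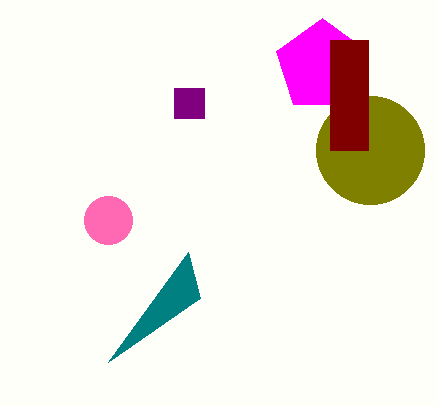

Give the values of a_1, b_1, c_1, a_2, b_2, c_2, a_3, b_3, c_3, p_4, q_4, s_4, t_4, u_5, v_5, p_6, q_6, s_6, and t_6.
a_1 = 322; b_1 = 66; c_1 = 48; a_2 = 370; b_2 = 150; c_2 = 54; a_3 = 108; b_3 = 220; c_3 = 24; p_4 = 330; q_4 = 40; s_4 = 368; t_4 = 150; u_5 = 188; v_5 = 252; p_6 = 174; q_6 = 88; s_6 = 204; t_6 = 118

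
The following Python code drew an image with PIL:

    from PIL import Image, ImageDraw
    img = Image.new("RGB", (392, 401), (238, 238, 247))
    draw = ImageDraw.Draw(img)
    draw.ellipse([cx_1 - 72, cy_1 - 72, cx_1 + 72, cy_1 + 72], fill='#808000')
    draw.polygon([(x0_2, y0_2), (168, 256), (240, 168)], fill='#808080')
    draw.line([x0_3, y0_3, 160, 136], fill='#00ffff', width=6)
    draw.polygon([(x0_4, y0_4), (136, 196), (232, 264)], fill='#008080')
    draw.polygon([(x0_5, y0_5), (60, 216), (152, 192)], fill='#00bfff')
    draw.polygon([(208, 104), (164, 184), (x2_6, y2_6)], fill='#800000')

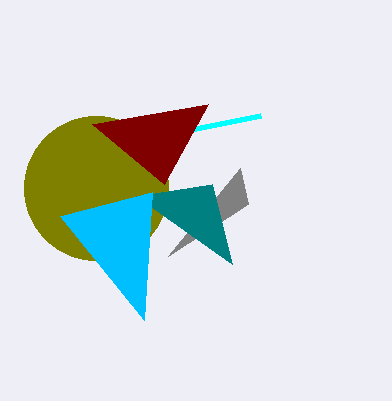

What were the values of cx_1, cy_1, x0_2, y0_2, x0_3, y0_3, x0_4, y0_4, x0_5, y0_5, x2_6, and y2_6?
cx_1 = 96, cy_1 = 188, x0_2 = 248, y0_2 = 204, x0_3 = 260, y0_3 = 116, x0_4 = 212, y0_4 = 184, x0_5 = 144, y0_5 = 320, x2_6 = 92, y2_6 = 124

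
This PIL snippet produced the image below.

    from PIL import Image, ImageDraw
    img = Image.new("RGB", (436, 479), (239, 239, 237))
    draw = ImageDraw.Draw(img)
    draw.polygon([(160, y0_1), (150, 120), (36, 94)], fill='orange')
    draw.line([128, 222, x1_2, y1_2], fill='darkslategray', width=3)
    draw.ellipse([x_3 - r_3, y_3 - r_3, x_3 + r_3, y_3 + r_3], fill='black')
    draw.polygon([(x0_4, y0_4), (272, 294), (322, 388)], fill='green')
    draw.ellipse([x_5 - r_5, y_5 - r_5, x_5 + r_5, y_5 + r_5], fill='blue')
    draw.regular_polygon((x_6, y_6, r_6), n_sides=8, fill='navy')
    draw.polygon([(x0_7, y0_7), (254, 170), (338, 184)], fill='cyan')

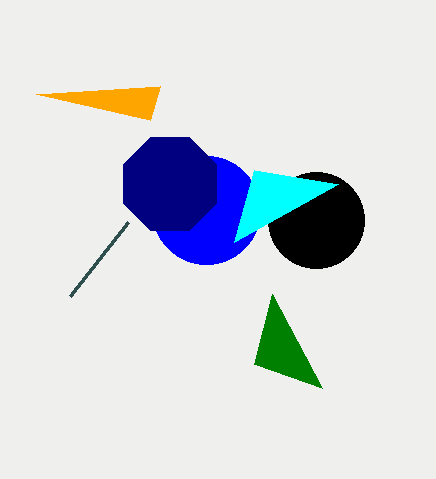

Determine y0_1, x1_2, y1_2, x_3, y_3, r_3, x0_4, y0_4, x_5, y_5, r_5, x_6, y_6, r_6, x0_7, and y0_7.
y0_1 = 86
x1_2 = 70
y1_2 = 296
x_3 = 316
y_3 = 220
r_3 = 48
x0_4 = 254
y0_4 = 364
x_5 = 206
y_5 = 210
r_5 = 54
x_6 = 170
y_6 = 184
r_6 = 50
x0_7 = 234
y0_7 = 242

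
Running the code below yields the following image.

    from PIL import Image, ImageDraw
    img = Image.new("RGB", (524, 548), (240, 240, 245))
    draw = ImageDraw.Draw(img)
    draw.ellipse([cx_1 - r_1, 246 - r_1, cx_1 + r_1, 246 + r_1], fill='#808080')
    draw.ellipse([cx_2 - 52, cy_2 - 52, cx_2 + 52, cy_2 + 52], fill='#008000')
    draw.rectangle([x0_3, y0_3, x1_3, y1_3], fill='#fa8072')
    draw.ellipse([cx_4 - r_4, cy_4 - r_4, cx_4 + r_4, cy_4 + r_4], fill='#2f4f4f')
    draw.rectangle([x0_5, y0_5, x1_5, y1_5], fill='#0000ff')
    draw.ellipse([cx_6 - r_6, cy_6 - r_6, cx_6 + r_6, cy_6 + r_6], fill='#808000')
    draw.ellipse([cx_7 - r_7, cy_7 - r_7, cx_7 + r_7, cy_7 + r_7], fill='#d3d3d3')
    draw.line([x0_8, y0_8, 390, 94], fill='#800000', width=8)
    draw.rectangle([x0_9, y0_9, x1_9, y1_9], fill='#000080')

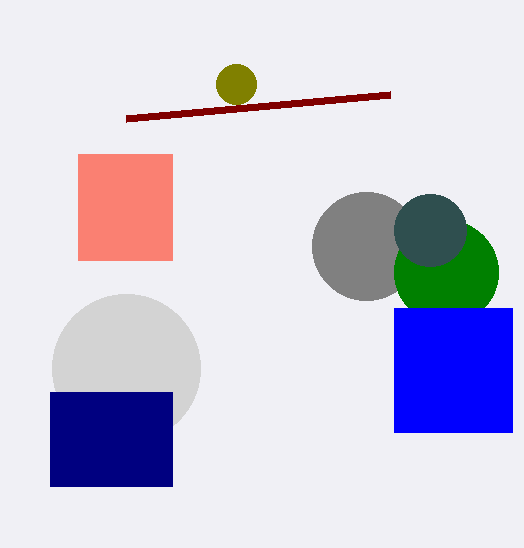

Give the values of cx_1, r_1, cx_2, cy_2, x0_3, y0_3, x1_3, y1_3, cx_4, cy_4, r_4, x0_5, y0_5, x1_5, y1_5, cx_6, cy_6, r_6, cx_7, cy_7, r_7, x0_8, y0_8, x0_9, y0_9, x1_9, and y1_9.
cx_1 = 366
r_1 = 54
cx_2 = 446
cy_2 = 272
x0_3 = 78
y0_3 = 154
x1_3 = 172
y1_3 = 260
cx_4 = 430
cy_4 = 230
r_4 = 36
x0_5 = 394
y0_5 = 308
x1_5 = 512
y1_5 = 432
cx_6 = 236
cy_6 = 84
r_6 = 20
cx_7 = 126
cy_7 = 368
r_7 = 74
x0_8 = 126
y0_8 = 118
x0_9 = 50
y0_9 = 392
x1_9 = 172
y1_9 = 486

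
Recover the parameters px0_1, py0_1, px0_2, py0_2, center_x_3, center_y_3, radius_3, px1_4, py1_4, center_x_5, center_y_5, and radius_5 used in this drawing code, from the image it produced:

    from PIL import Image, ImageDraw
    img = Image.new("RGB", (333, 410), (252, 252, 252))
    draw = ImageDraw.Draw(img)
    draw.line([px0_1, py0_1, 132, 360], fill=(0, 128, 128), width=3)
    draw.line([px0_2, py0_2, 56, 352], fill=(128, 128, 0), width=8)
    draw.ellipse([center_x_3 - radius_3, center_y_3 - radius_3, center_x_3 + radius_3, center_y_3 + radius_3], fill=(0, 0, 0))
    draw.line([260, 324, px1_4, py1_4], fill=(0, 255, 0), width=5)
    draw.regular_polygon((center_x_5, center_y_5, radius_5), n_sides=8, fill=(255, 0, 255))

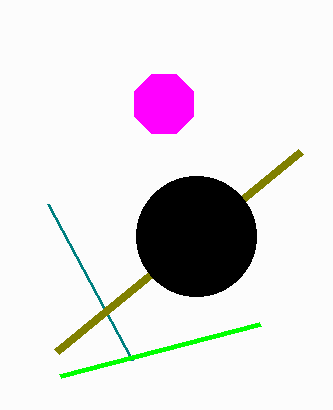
px0_1 = 48; py0_1 = 204; px0_2 = 300; py0_2 = 152; center_x_3 = 196; center_y_3 = 236; radius_3 = 60; px1_4 = 60; py1_4 = 376; center_x_5 = 164; center_y_5 = 104; radius_5 = 32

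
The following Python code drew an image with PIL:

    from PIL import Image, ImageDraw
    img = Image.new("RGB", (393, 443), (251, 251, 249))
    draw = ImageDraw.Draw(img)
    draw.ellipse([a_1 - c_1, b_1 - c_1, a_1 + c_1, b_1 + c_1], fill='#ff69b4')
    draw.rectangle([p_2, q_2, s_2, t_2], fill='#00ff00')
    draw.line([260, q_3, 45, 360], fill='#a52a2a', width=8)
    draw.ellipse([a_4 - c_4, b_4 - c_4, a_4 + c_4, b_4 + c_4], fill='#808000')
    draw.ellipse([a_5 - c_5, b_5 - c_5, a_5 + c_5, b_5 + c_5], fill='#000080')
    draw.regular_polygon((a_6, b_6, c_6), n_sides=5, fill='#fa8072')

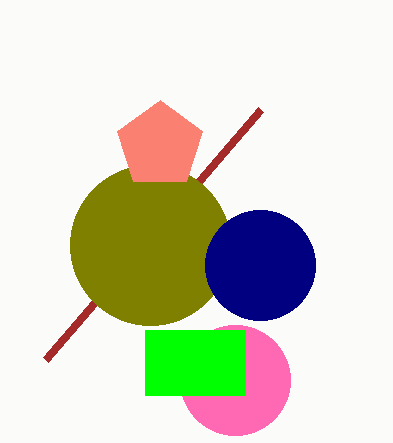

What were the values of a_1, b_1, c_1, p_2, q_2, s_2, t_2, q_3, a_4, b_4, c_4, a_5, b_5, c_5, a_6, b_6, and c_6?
a_1 = 235; b_1 = 380; c_1 = 55; p_2 = 145; q_2 = 330; s_2 = 245; t_2 = 395; q_3 = 110; a_4 = 150; b_4 = 245; c_4 = 80; a_5 = 260; b_5 = 265; c_5 = 55; a_6 = 160; b_6 = 145; c_6 = 45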